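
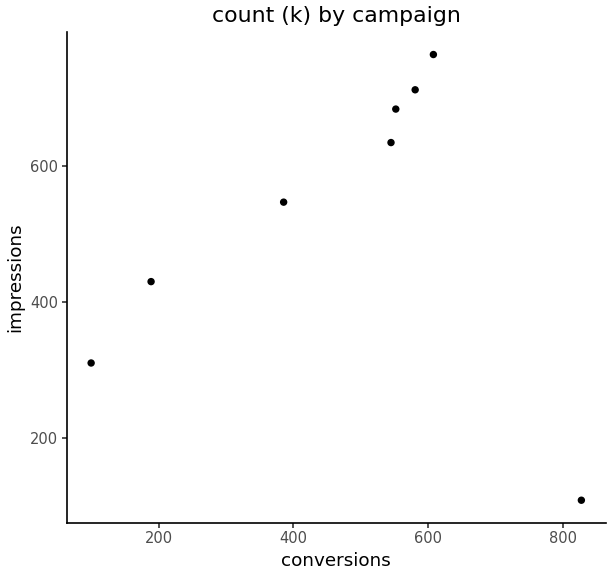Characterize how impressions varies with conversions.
Points are roughly uncorrelated; weak (|r| ≈ 0.1).

no clear correlation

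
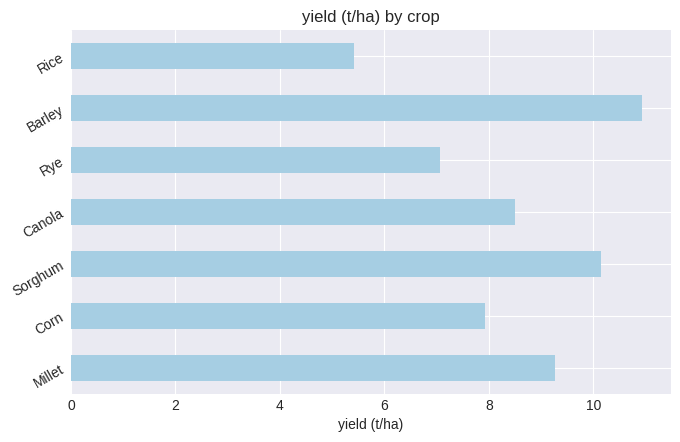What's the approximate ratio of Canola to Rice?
Canola ≈ 8, Rice ≈ 5; 8/5 ≈ 1.6.

≈ 1.6×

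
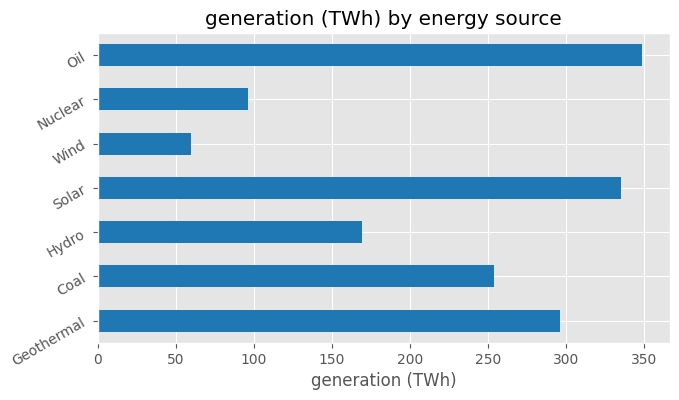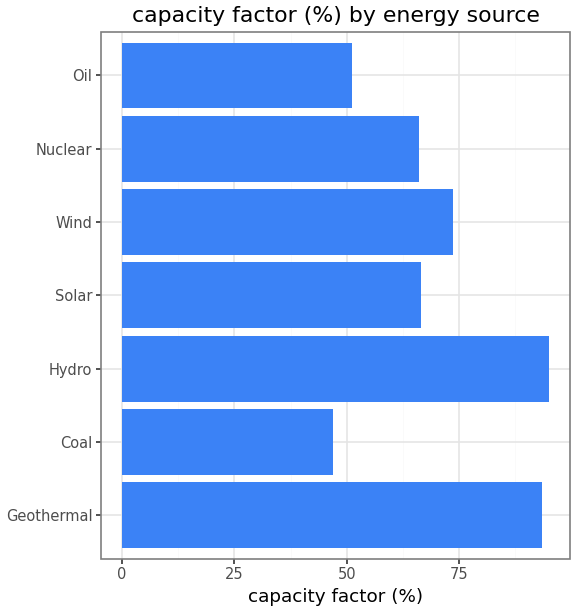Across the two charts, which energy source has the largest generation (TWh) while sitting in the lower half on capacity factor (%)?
Chart 2 median capacity factor (%) ≈ 70; below-median energy sources: Coal, Nuclear, Oil. Among those, Oil has the highest generation (TWh) (≈ 350).

Oil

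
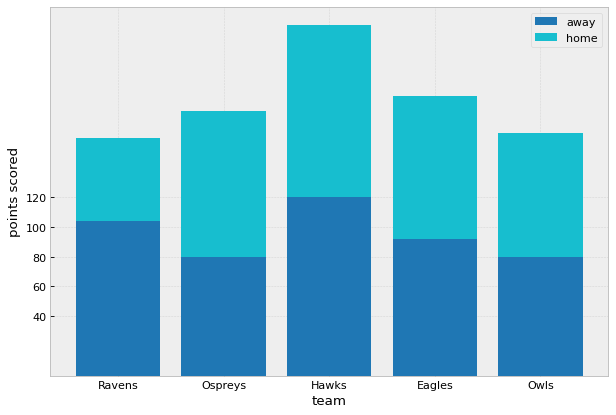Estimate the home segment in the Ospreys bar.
home top ≈ 180, bottom ≈ 80; segment ≈ 100.

≈ 100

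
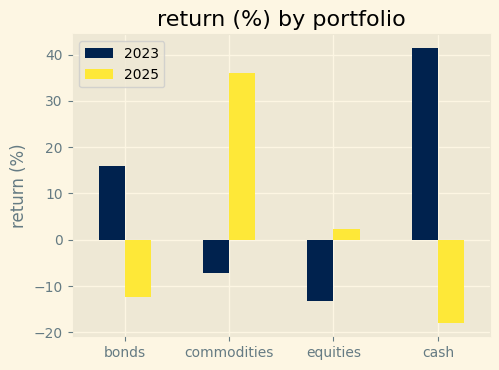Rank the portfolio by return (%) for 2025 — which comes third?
Top 4 for 2025: commodities ≈ 35, equities ≈ 0, bonds ≈ -10, cash ≈ -20.

bonds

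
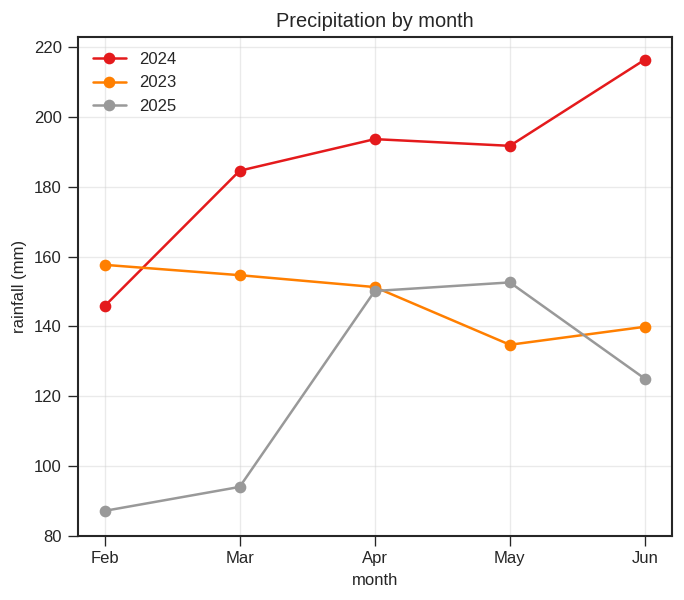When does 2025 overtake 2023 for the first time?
Apr: 2025 ≈ 160 vs 2023 ≈ 160 (not yet); May: 2025 ≈ 160 vs 2023 ≈ 140 (first crossover).

May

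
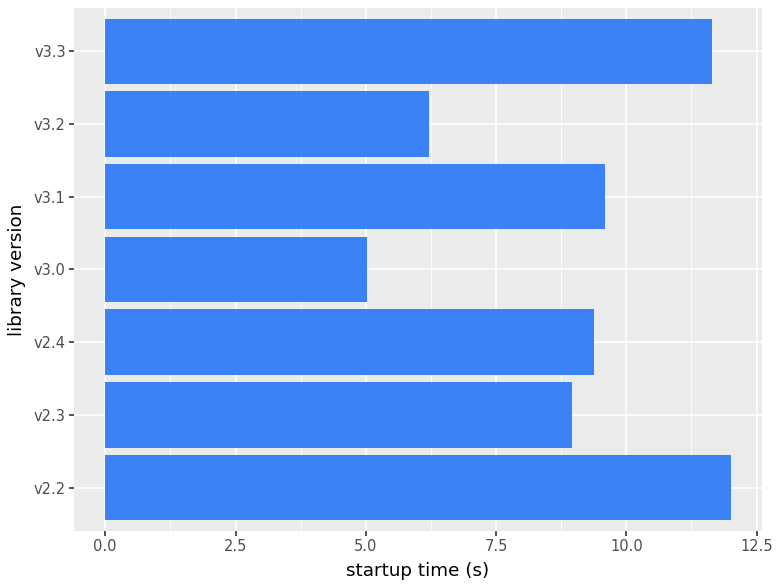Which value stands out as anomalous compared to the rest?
v3.0 ≈ 5; the rest sit between ≈ 6 and ≈ 12.

v3.0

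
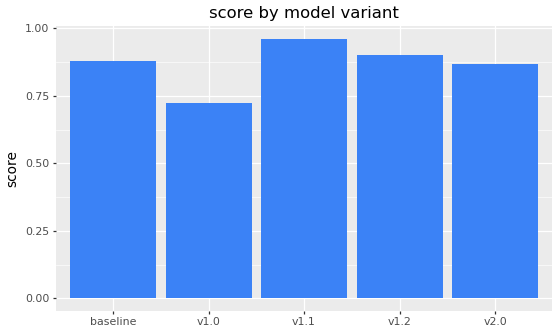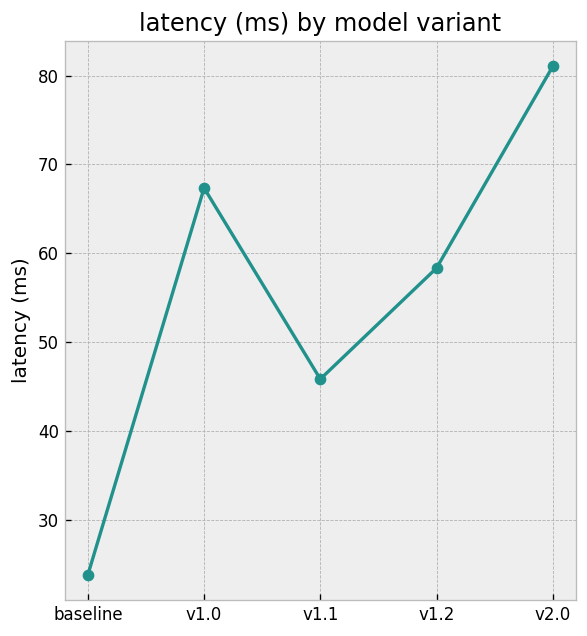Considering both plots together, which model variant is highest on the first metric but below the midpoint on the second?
Chart 2 median latency (ms) ≈ 60; below-median model variants: baseline, v1.1. Among those, v1.1 has the highest score (≈ 1).

v1.1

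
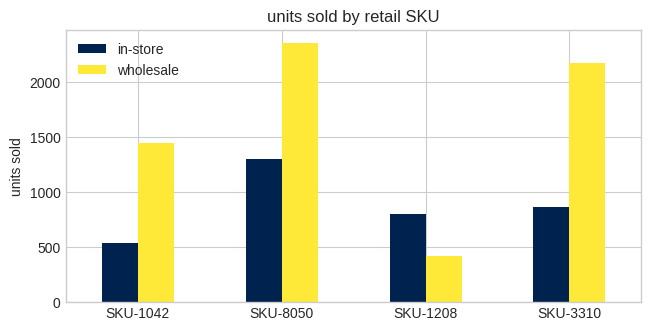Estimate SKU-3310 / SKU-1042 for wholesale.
SKU-3310 ≈ 2200, SKU-1042 ≈ 1400; 2200/1400 ≈ 1.57.

≈ 1.57×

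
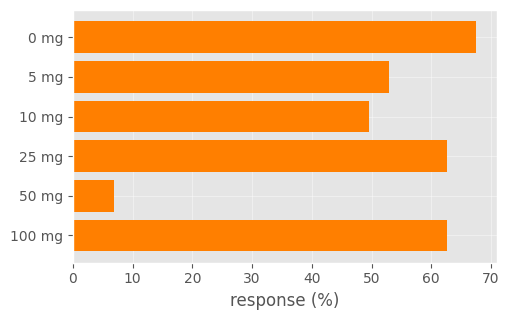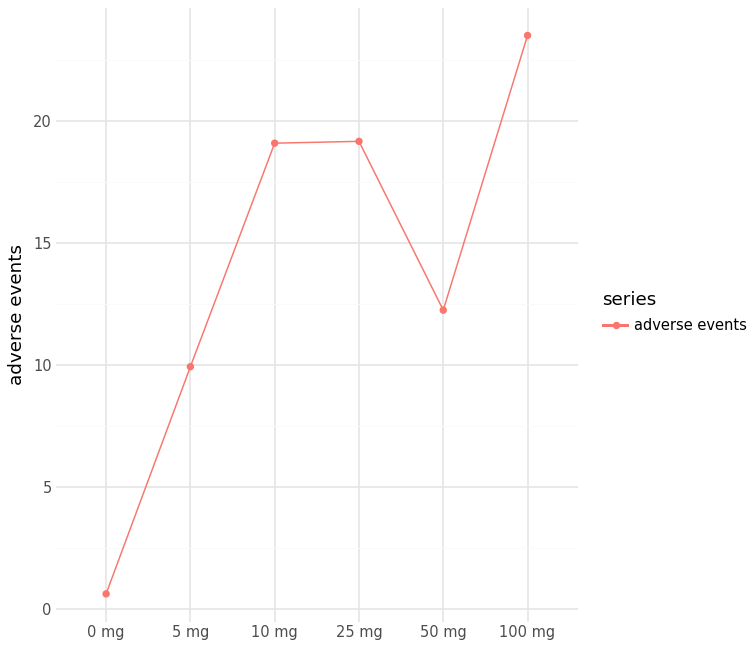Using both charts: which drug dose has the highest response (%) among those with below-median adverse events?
0 mg

Chart 2 median adverse events ≈ 15; below-median drug doses: 0 mg, 5 mg, 50 mg. Among those, 0 mg has the highest response (%) (≈ 70).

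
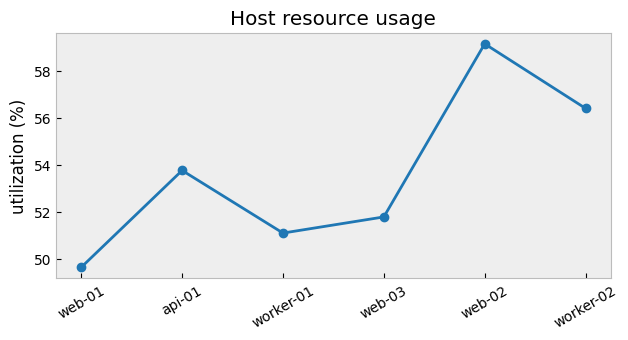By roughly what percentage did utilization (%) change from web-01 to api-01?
≈ +8%

web-01 ≈ 50, api-01 ≈ 54; (54 − 50) / 50 ≈ +8%.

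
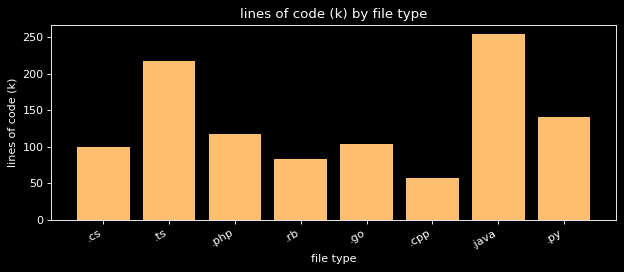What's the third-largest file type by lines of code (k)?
Top 4: .java ≈ 250, .ts ≈ 225, .py ≈ 150, .php ≈ 125.

.py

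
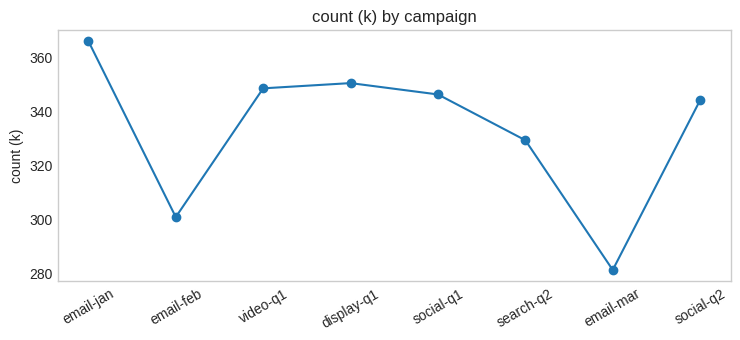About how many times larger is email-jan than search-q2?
email-jan ≈ 370, search-q2 ≈ 330; 370/330 ≈ 1.12.

≈ 1.12×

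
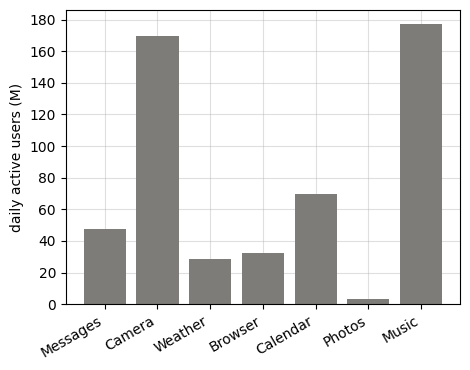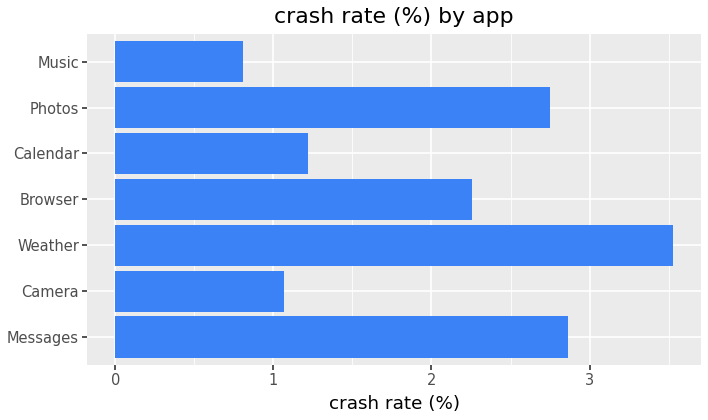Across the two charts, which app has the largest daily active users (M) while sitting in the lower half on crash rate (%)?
Chart 2 median crash rate (%) ≈ 2.5; below-median apps: Camera, Calendar, Music. Among those, Music has the highest daily active users (M) (≈ 180).

Music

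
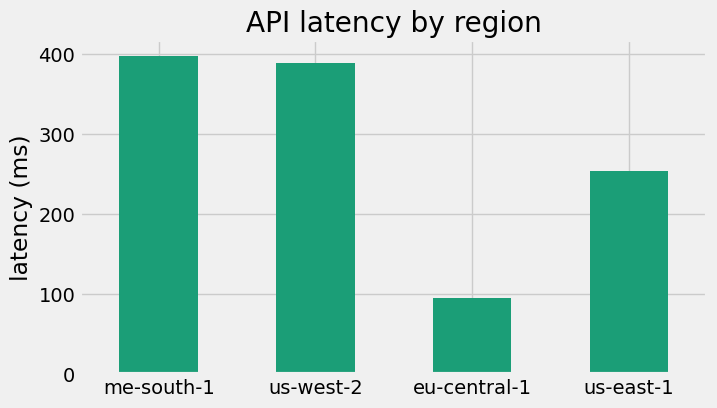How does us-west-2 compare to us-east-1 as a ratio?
≈ 1.6×

us-west-2 ≈ 400, us-east-1 ≈ 250; 400/250 ≈ 1.6.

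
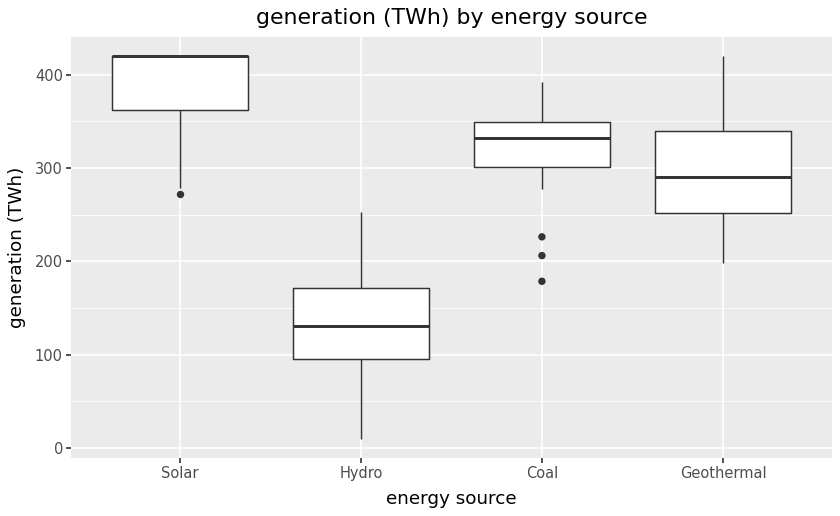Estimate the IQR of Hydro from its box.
≈ 75

Q3 ≈ 175, Q1 ≈ 100; IQR ≈ 75.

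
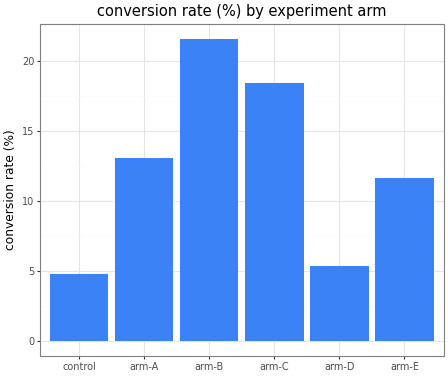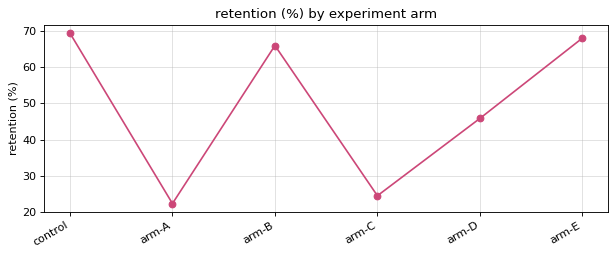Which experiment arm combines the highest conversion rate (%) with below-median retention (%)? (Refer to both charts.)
Chart 2 median retention (%) ≈ 60; below-median experiment arms: arm-A, arm-C, arm-D. Among those, arm-C has the highest conversion rate (%) (≈ 18).

arm-C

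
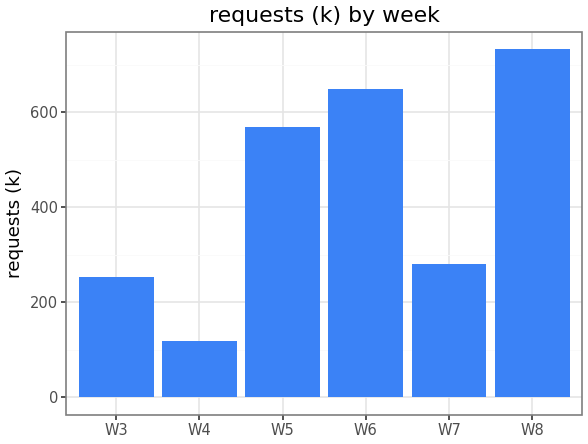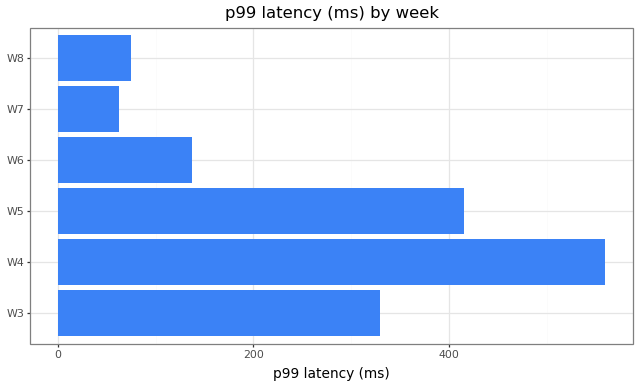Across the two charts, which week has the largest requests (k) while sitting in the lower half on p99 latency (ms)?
W8

Chart 2 median p99 latency (ms) ≈ 200; below-median weeks: W6, W7, W8. Among those, W8 has the highest requests (k) (≈ 700).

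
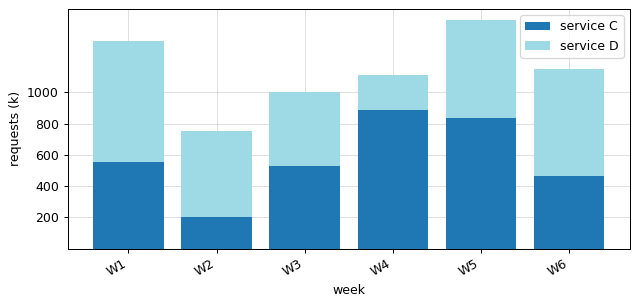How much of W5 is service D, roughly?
service D top ≈ 1400, bottom ≈ 800; segment ≈ 600.

≈ 600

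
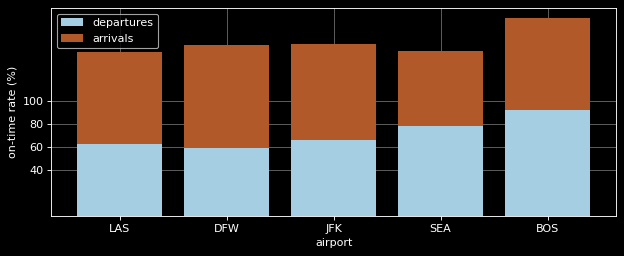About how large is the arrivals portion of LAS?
≈ 80

arrivals top ≈ 140, bottom ≈ 60; segment ≈ 80.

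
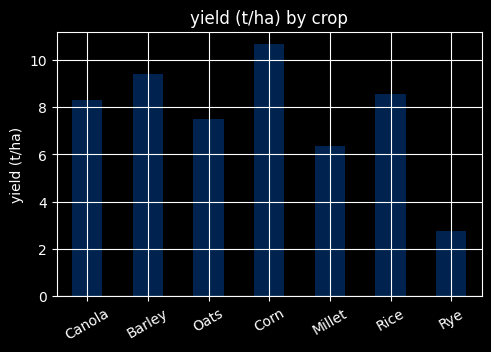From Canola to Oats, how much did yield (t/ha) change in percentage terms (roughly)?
Canola ≈ 8, Oats ≈ 7; (7 − 8) / 8 ≈ -12.5%.

≈ -12.5%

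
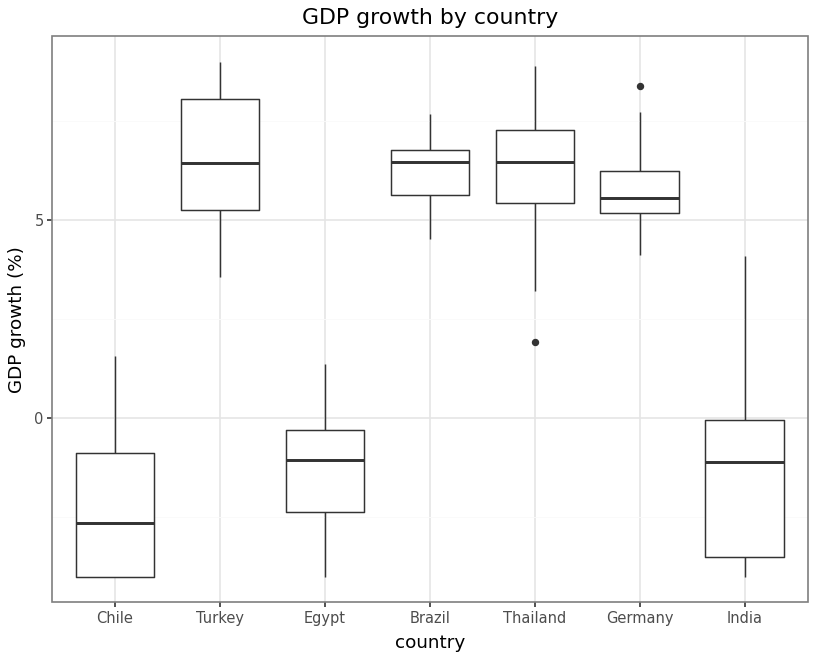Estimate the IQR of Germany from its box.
≈ 1

Q3 ≈ 6, Q1 ≈ 5; IQR ≈ 1.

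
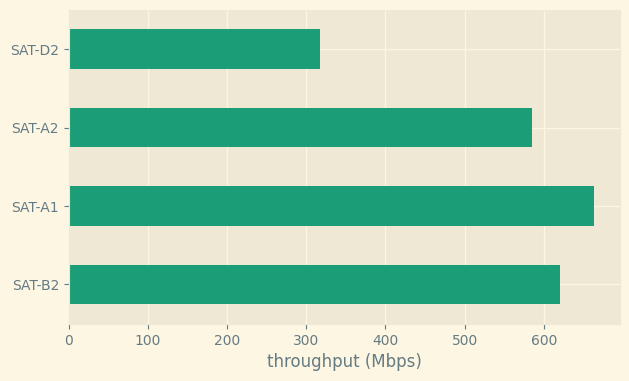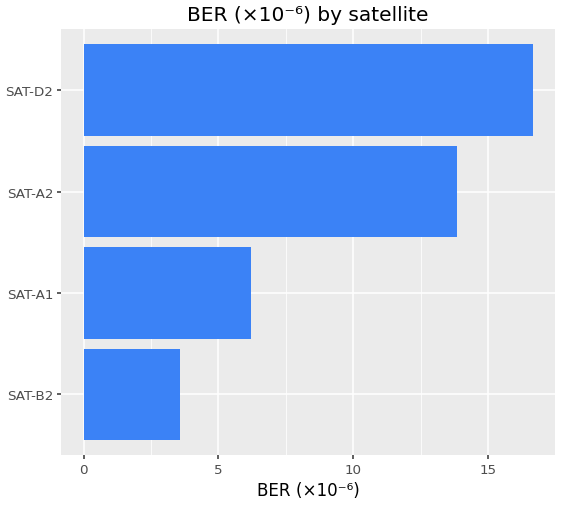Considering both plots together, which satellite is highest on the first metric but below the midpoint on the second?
SAT-A1

Chart 2 median BER (×10⁻⁶) ≈ 10; below-median satellites: SAT-B2, SAT-A1. Among those, SAT-A1 has the highest throughput (Mbps) (≈ 700).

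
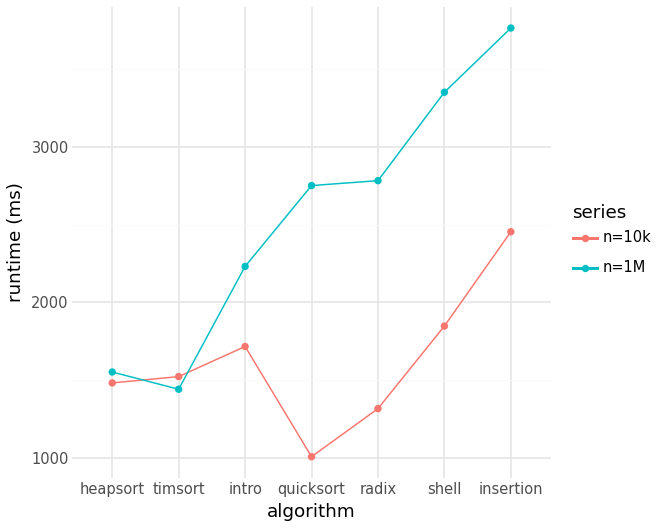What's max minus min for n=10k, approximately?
≈ 1500

Max insertion ≈ 2500, min quicksort ≈ 1000; range ≈ 1500.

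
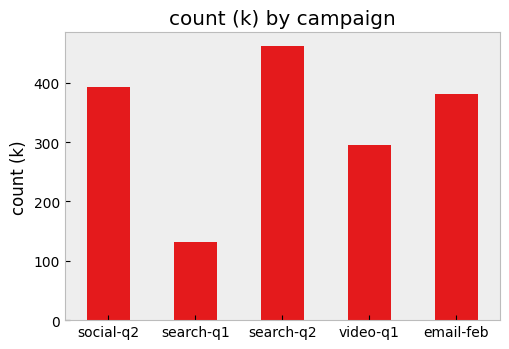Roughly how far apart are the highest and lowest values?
≈ 300

Max search-q2 ≈ 450, min search-q1 ≈ 150; range ≈ 300.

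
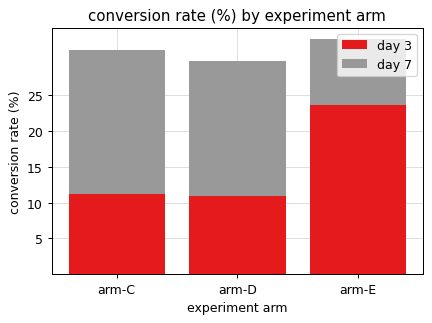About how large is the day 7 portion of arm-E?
≈ 10

day 7 top ≈ 35, bottom ≈ 25; segment ≈ 10.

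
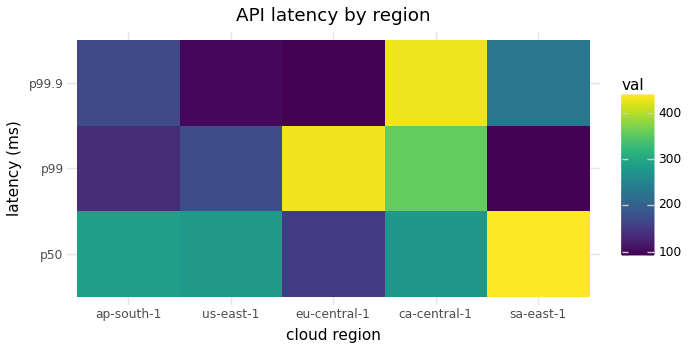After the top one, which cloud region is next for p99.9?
Top 3 for p99.9: ca-central-1 ≈ 450, sa-east-1 ≈ 250, ap-south-1 ≈ 150.

sa-east-1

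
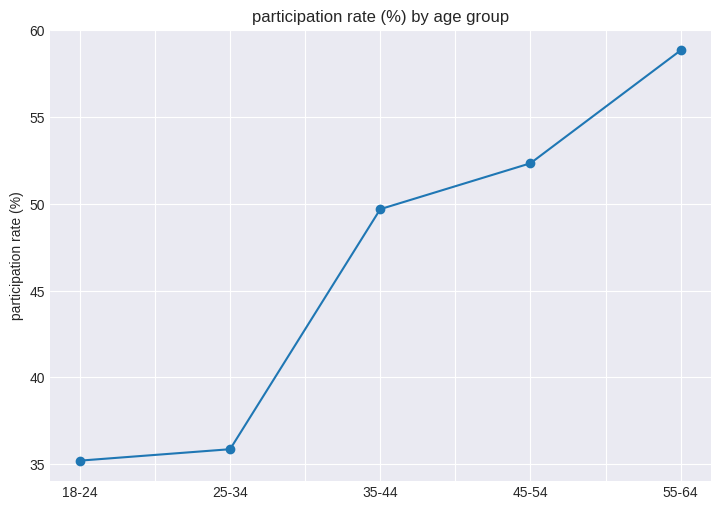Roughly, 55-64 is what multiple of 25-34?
≈ 1.61×

55-64 ≈ 58, 25-34 ≈ 36; 58/36 ≈ 1.61.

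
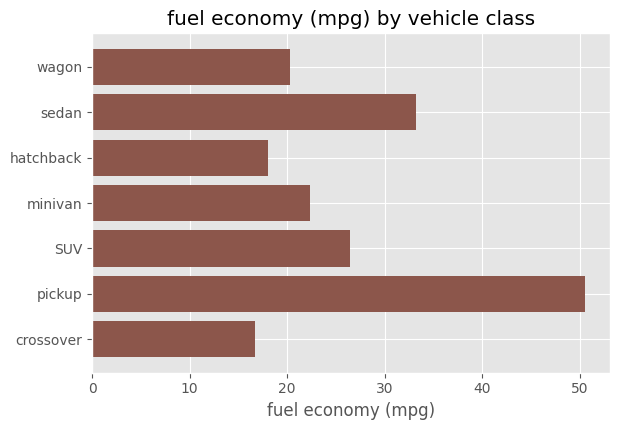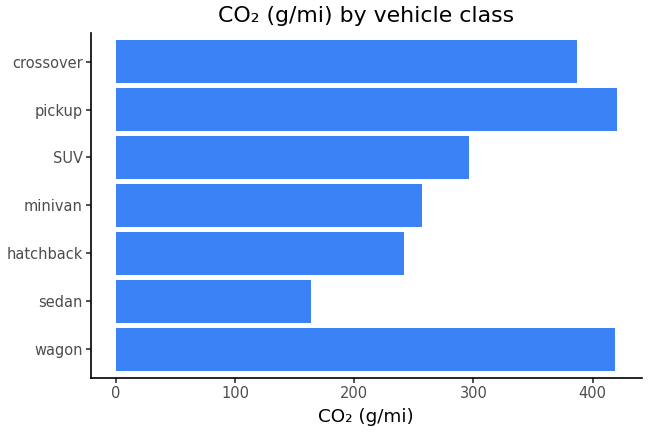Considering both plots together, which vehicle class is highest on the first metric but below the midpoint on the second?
Chart 2 median CO₂ (g/mi) ≈ 300; below-median vehicle classes: sedan, hatchback, minivan. Among those, sedan has the highest fuel economy (mpg) (≈ 35).

sedan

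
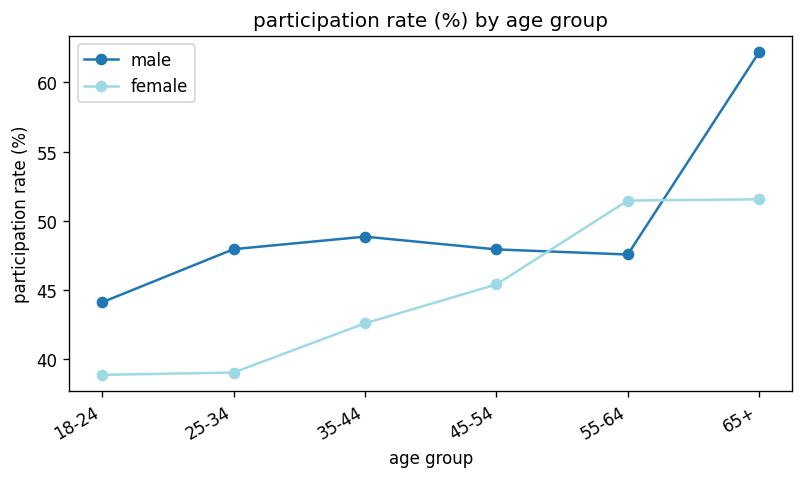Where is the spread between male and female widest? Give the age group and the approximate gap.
65+: male ≈ 62, female ≈ 52 → gap ≈ 10. Next-largest (25-34) is only ≈ 8.

65+, ≈ 10 %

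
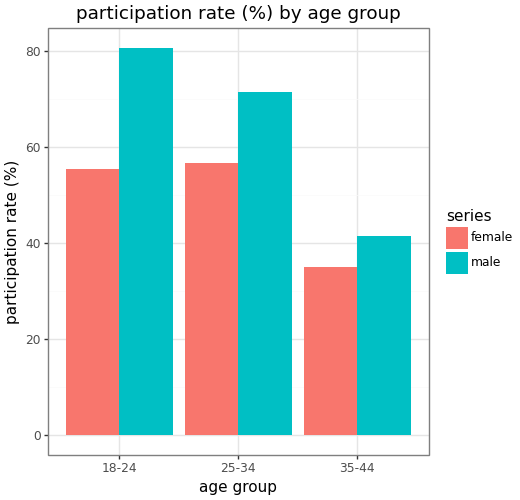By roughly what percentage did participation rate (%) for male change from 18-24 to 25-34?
18-24 ≈ 80, 25-34 ≈ 70; (70 − 80) / 80 ≈ -12.5%.

≈ -12.5%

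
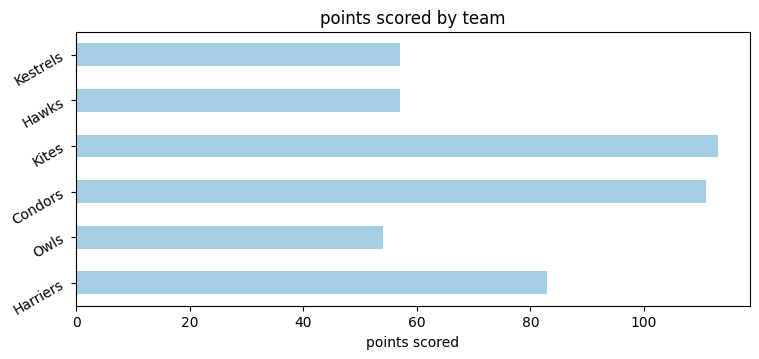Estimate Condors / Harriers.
≈ 1.38×

Condors ≈ 110, Harriers ≈ 80; 110/80 ≈ 1.38.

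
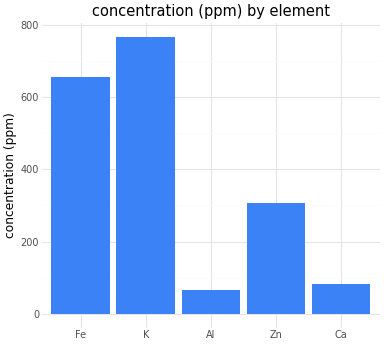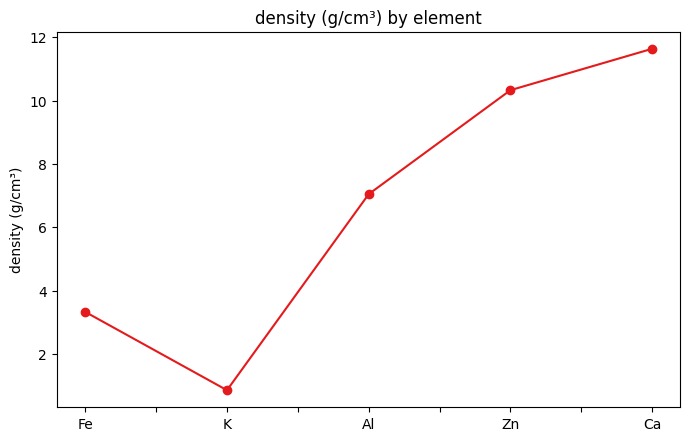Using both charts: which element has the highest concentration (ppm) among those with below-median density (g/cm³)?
Chart 2 median density (g/cm³) ≈ 8; below-median elements: Fe, K. Among those, K has the highest concentration (ppm) (≈ 800).

K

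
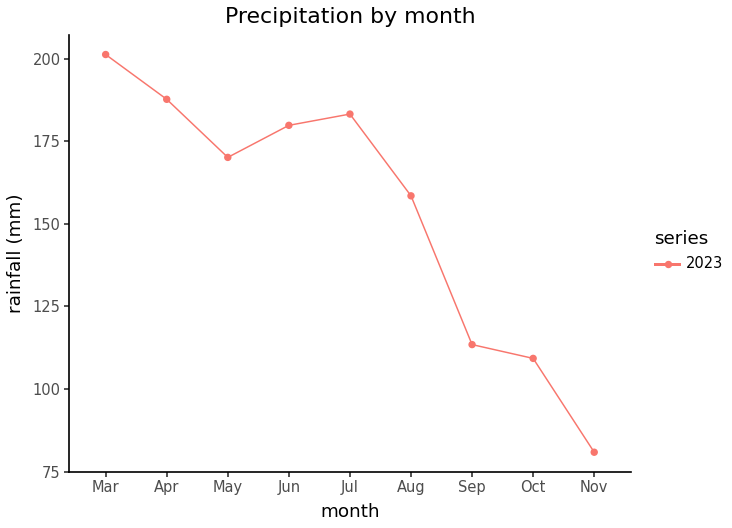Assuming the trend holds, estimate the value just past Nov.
≈ 60

Last three: 120, 100, 80 → slope ≈ -20/step → next ≈ 60.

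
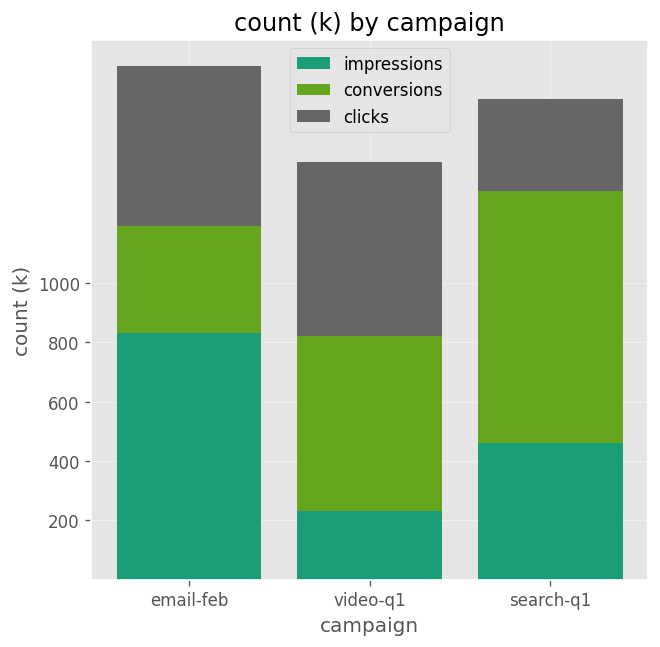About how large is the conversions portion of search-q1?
conversions top ≈ 1400, bottom ≈ 400; segment ≈ 1000.

≈ 1000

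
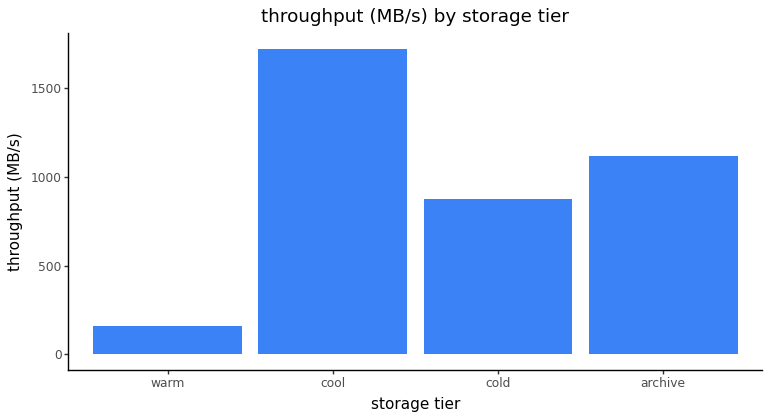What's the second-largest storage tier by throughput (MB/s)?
archive

Top 3: cool ≈ 1800, archive ≈ 1200, cold ≈ 800.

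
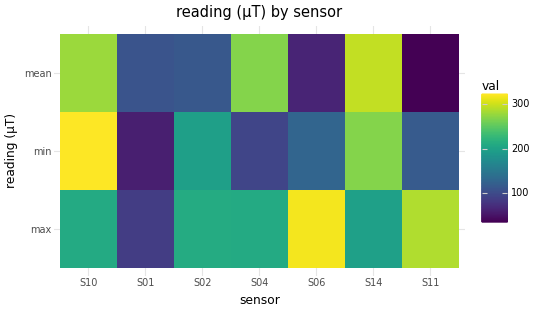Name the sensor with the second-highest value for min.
S14

Top 3 for min: S10 ≈ 325, S14 ≈ 275, S02 ≈ 200.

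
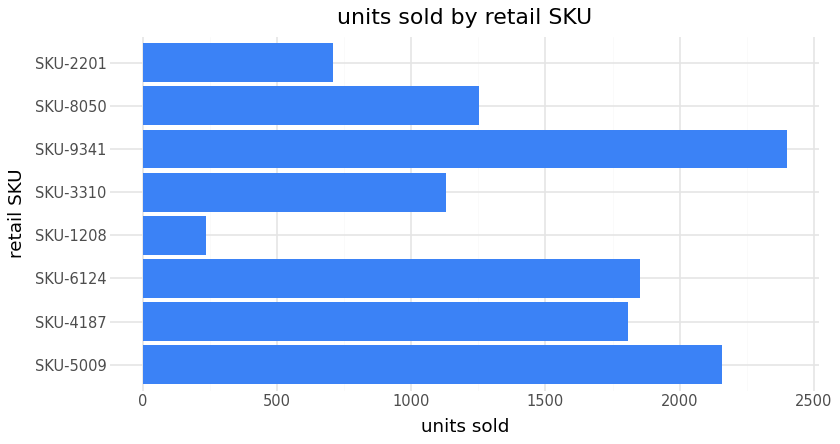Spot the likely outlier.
SKU-1208

SKU-1208 ≈ 200; the rest sit between ≈ 800 and ≈ 2400.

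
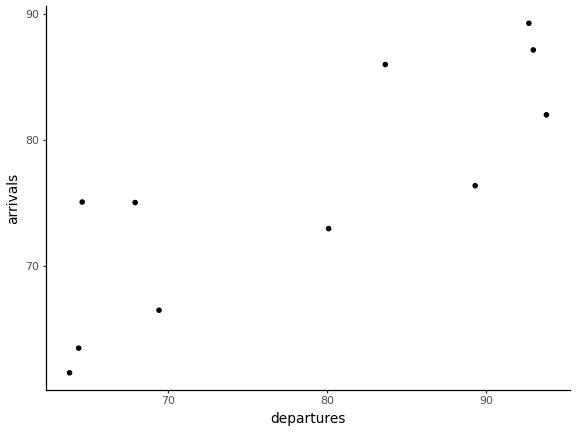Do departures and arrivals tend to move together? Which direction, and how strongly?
Points are positively correlated; strong (|r| ≈ 0.8).

positive, strong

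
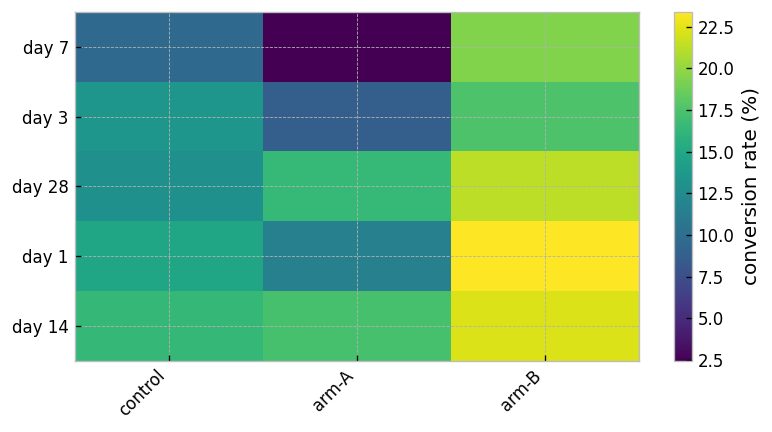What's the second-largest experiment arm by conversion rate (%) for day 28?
Top 3 for day 28: arm-B ≈ 22, arm-A ≈ 16, control ≈ 12.

arm-A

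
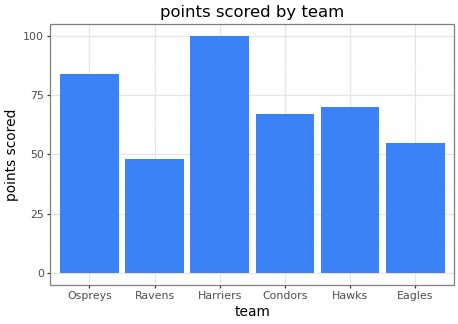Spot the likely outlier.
Harriers

Harriers ≈ 100; the rest sit between ≈ 50 and ≈ 80.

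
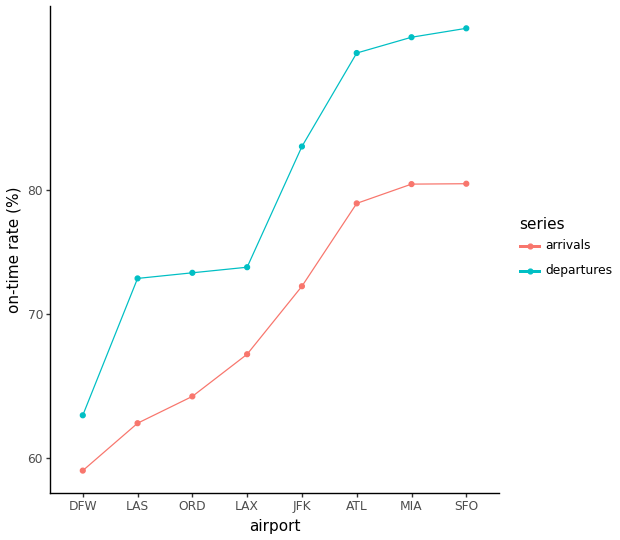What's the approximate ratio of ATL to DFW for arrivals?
≈ 1.33×

ATL ≈ 80, DFW ≈ 60; 80/60 ≈ 1.33.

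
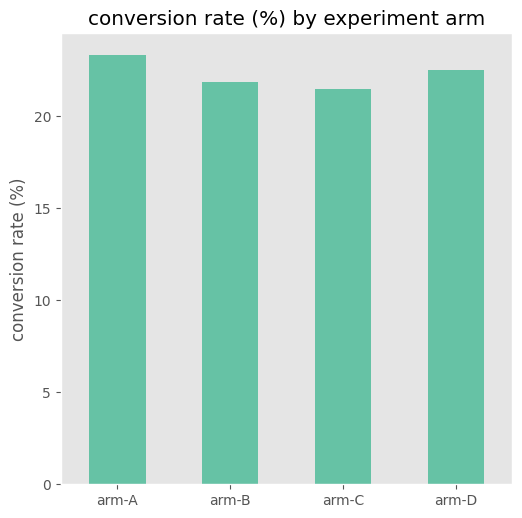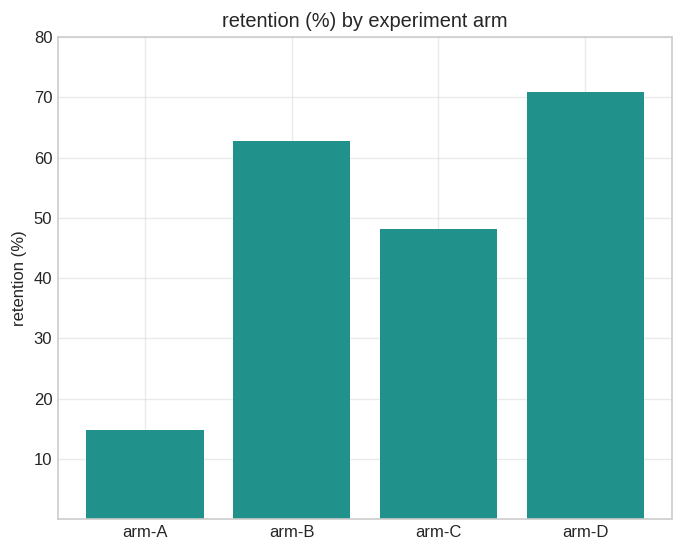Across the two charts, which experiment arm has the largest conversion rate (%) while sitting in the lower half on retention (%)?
arm-A

Chart 2 median retention (%) ≈ 60; below-median experiment arms: arm-A, arm-C. Among those, arm-A has the highest conversion rate (%) (≈ 25).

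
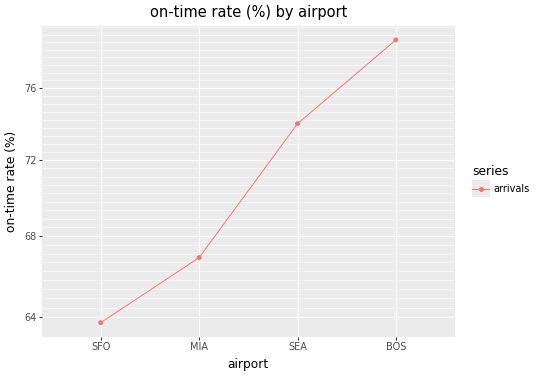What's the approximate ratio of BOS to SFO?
BOS ≈ 78, SFO ≈ 64; 78/64 ≈ 1.22.

≈ 1.22×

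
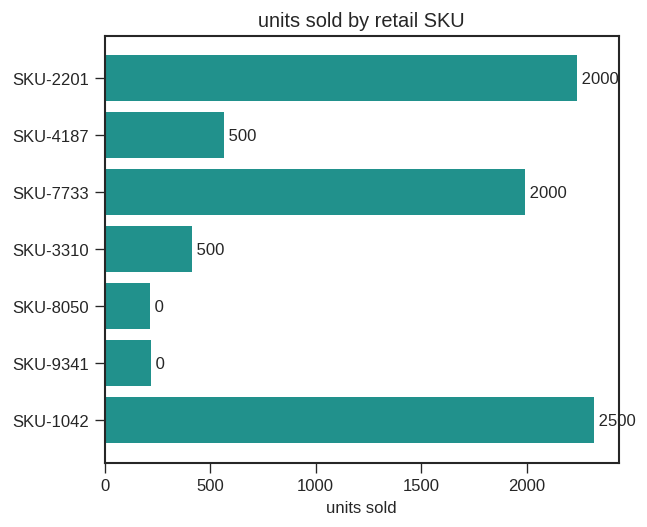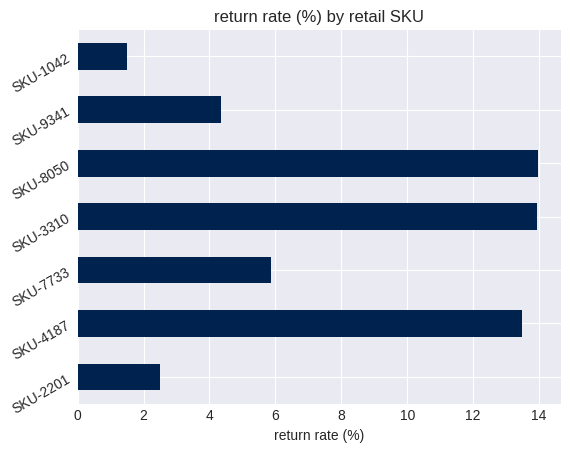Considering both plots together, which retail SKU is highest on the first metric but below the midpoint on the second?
Chart 2 median return rate (%) ≈ 6; below-median retail SKUs: SKU-2201, SKU-9341, SKU-1042. Among those, SKU-1042 has the highest units sold (≈ 2500).

SKU-1042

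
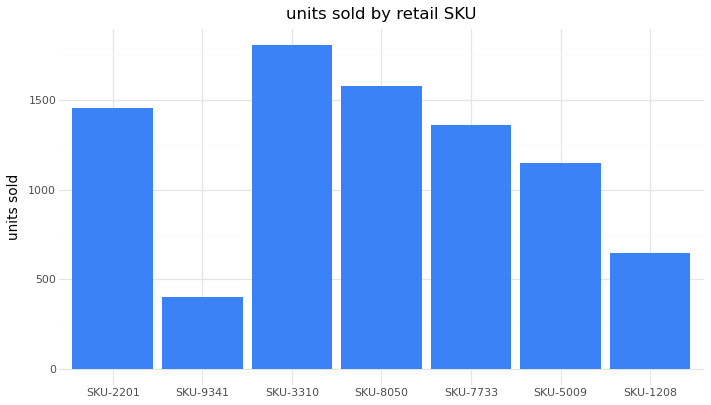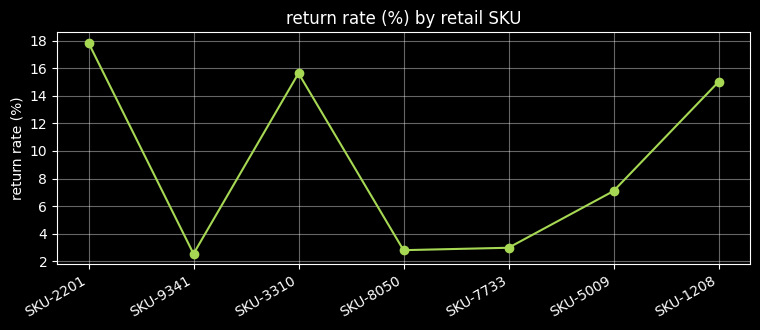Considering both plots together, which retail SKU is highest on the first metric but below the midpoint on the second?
SKU-8050

Chart 2 median return rate (%) ≈ 8; below-median retail SKUs: SKU-9341, SKU-8050, SKU-7733. Among those, SKU-8050 has the highest units sold (≈ 1600).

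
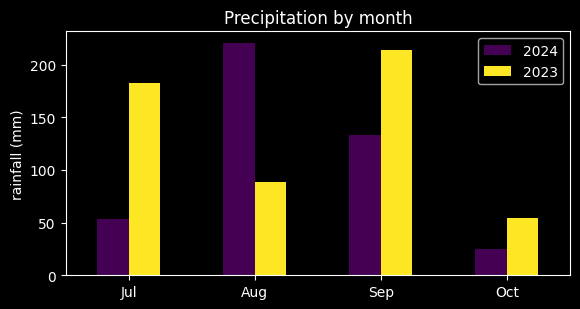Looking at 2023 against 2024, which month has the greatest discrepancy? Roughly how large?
Aug, ≈ 140 mm

Aug: 2023 ≈ 80, 2024 ≈ 220 → gap ≈ 140. Next-largest (Jul) is only ≈ 120.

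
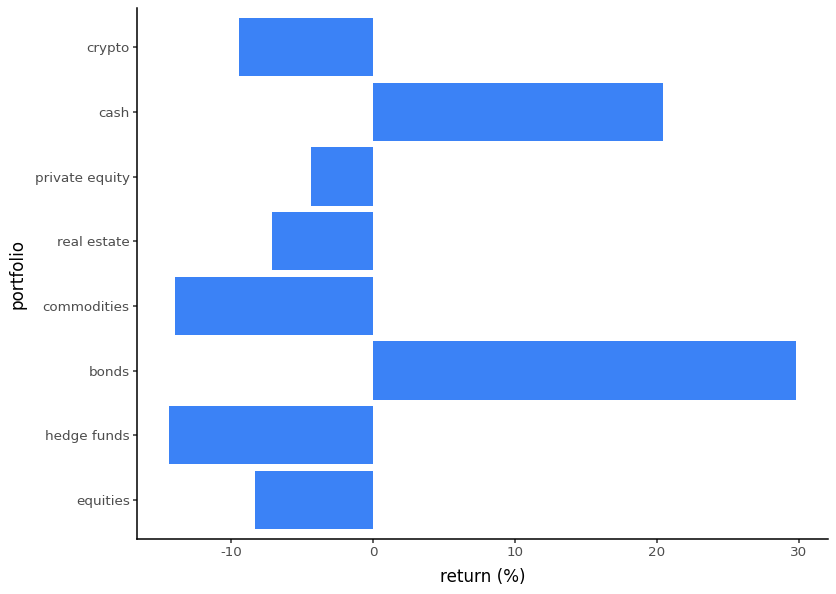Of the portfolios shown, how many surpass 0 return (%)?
Above 0: bonds, cash.

2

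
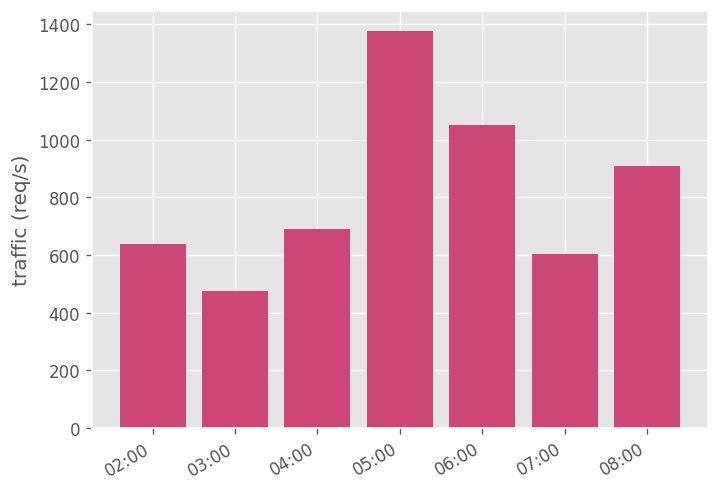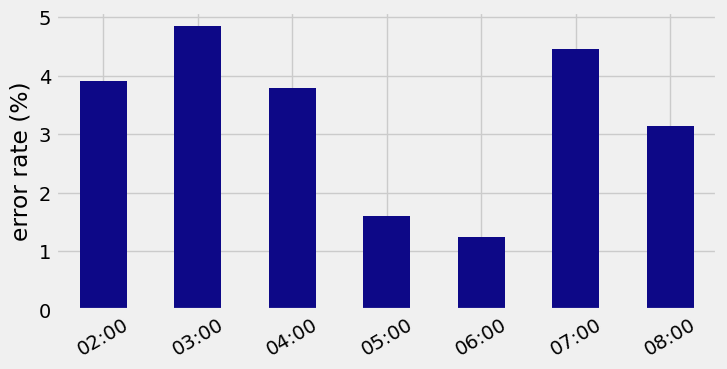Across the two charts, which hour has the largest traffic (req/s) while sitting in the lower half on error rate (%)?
Chart 2 median error rate (%) ≈ 4; below-median hours: 05:00, 06:00, 08:00. Among those, 05:00 has the highest traffic (req/s) (≈ 1400).

05:00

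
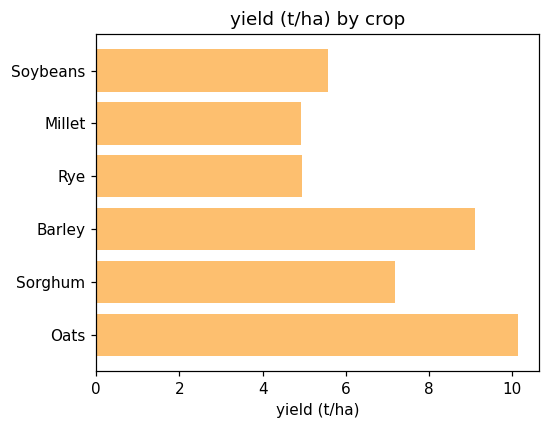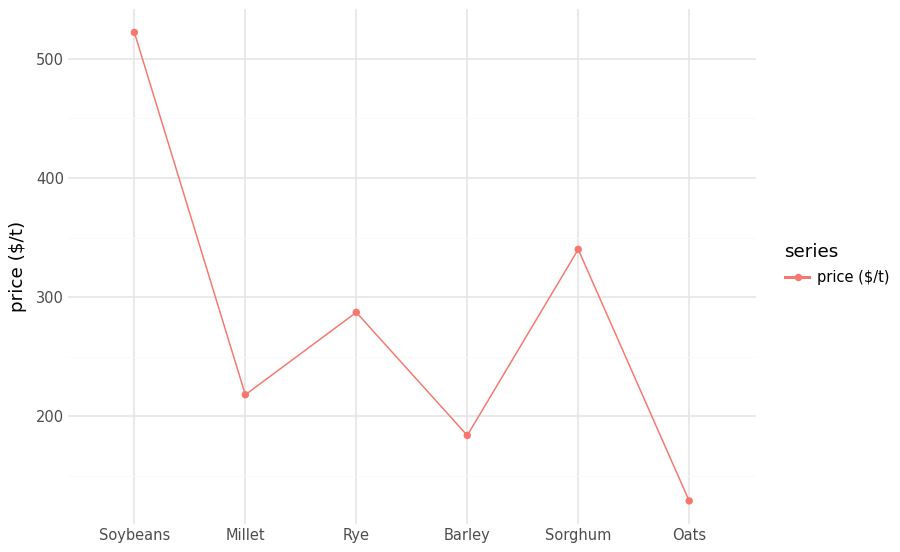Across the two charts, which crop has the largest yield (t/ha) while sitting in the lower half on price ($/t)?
Chart 2 median price ($/t) ≈ 250; below-median crops: Millet, Barley, Oats. Among those, Oats has the highest yield (t/ha) (≈ 10).

Oats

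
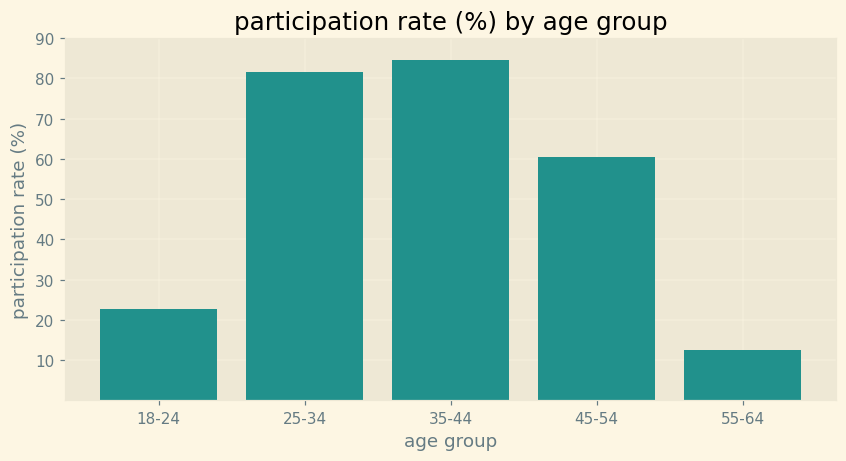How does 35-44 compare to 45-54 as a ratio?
≈ 1.33×

35-44 ≈ 80, 45-54 ≈ 60; 80/60 ≈ 1.33.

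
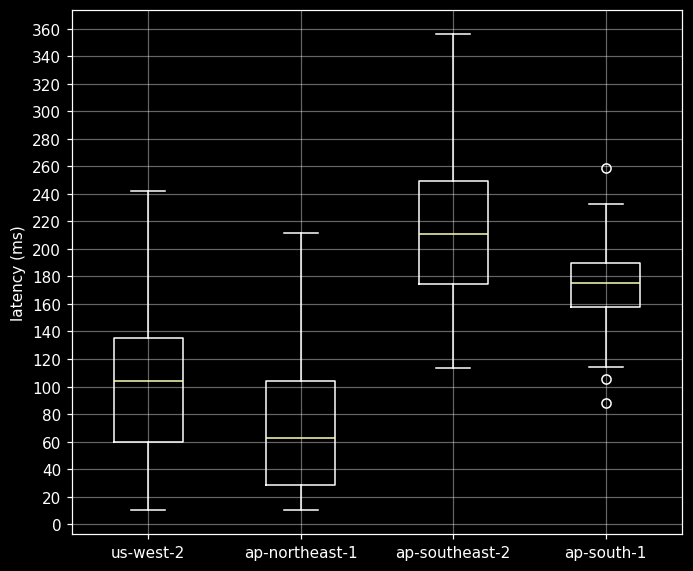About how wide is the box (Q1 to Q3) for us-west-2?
≈ 80

Q3 ≈ 140, Q1 ≈ 60; IQR ≈ 80.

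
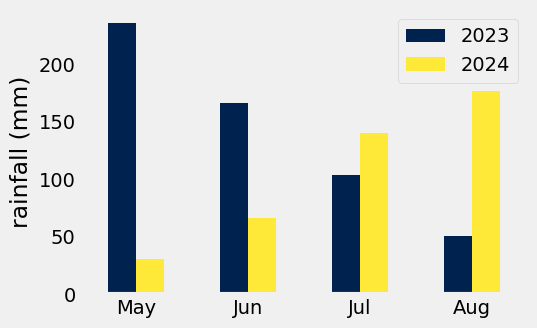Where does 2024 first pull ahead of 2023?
Jul

Jun: 2024 ≈ 60 vs 2023 ≈ 160 (not yet); Jul: 2024 ≈ 140 vs 2023 ≈ 100 (first crossover).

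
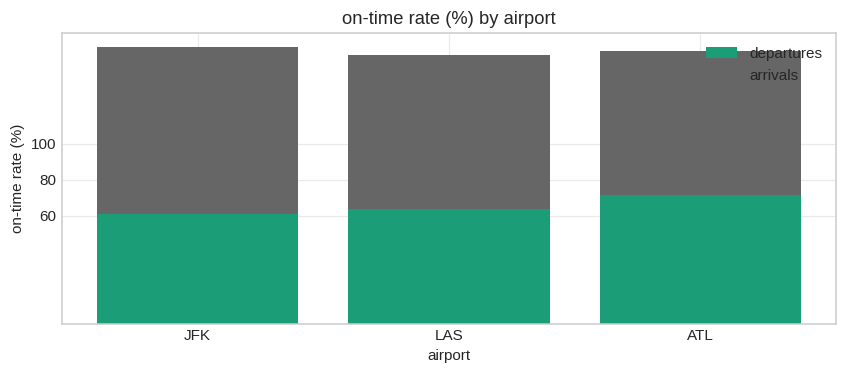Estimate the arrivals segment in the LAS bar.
arrivals top ≈ 140, bottom ≈ 60; segment ≈ 80.

≈ 80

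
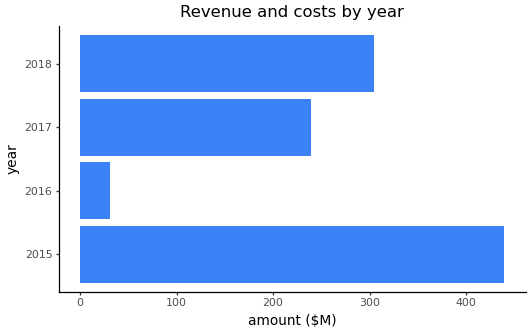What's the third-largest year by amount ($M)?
2017

Top 4: 2015 ≈ 450, 2018 ≈ 300, 2017 ≈ 250, 2016 ≈ 50.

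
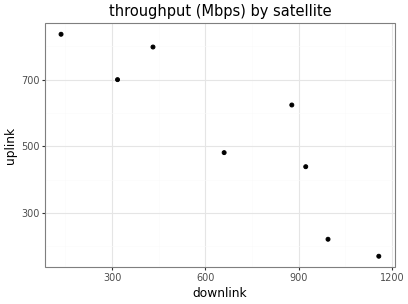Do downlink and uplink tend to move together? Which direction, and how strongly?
Points are negatively correlated; strong (|r| ≈ 0.9).

negative, strong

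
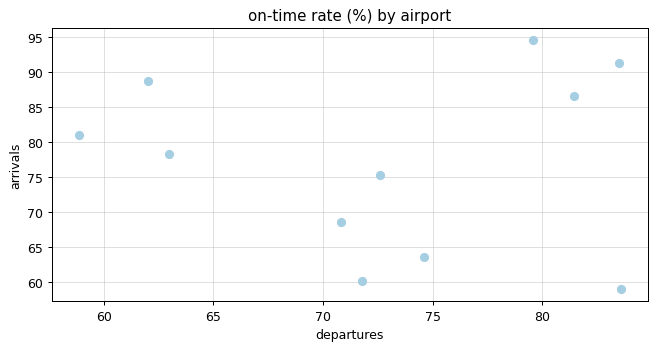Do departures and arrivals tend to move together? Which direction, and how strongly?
no clear correlation

Points are roughly uncorrelated; weak (|r| ≈ 0.0).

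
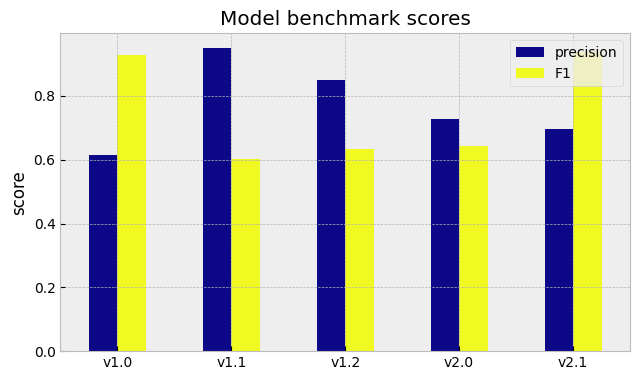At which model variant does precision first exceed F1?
v1.0: precision ≈ 0.6 vs F1 ≈ 0.9 (not yet); v1.1: precision ≈ 0.9 vs F1 ≈ 0.6 (first crossover).

v1.1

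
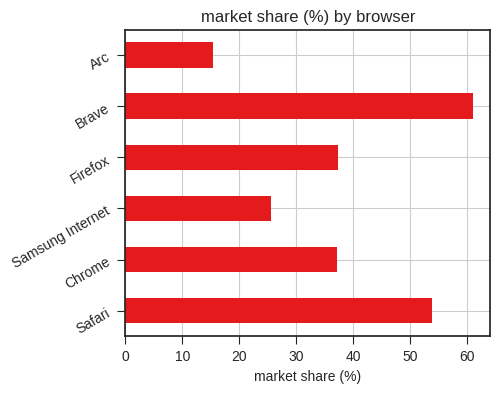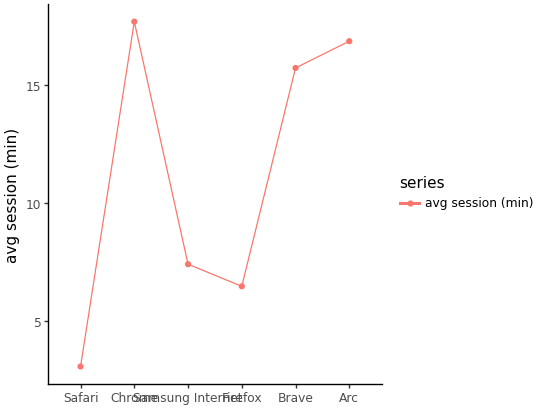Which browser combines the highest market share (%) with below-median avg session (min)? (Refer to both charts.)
Safari

Chart 2 median avg session (min) ≈ 12; below-median browsers: Safari, Samsung Internet, Firefox. Among those, Safari has the highest market share (%) (≈ 50).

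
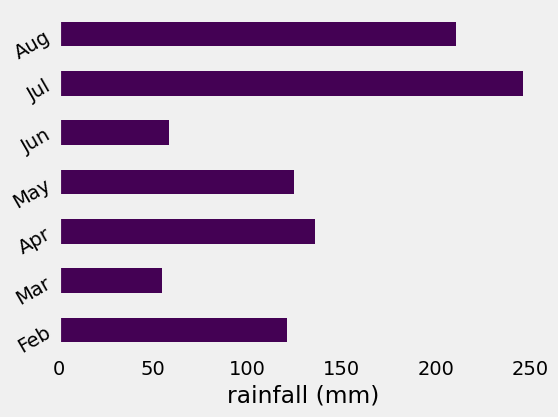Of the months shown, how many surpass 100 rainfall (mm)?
5

Above 100: Feb, Apr, May, Jul, Aug.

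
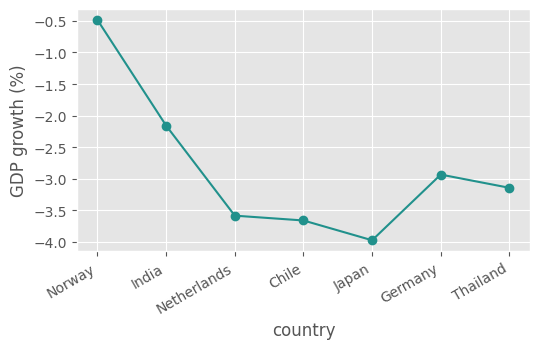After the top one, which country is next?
Top 3: Norway ≈ -0.5, India ≈ -2.0, Germany ≈ -3.0.

India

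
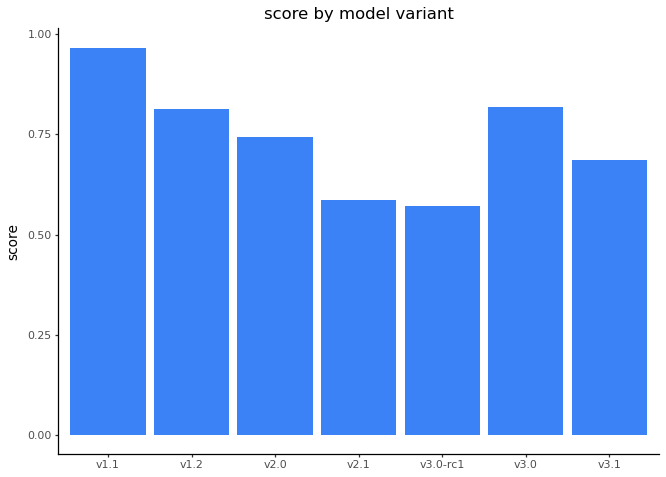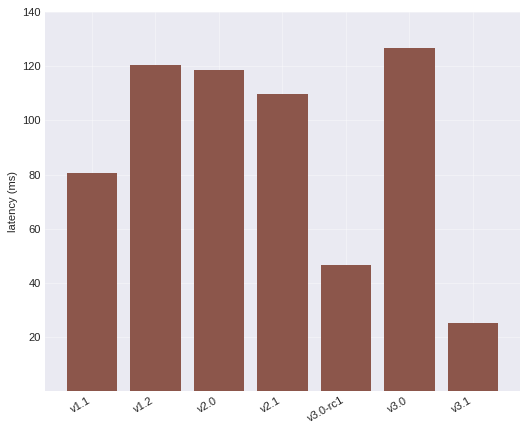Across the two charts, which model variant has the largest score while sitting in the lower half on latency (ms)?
Chart 2 median latency (ms) ≈ 100; below-median model variants: v1.1, v3.0-rc1, v3.1. Among those, v1.1 has the highest score (≈ 1).

v1.1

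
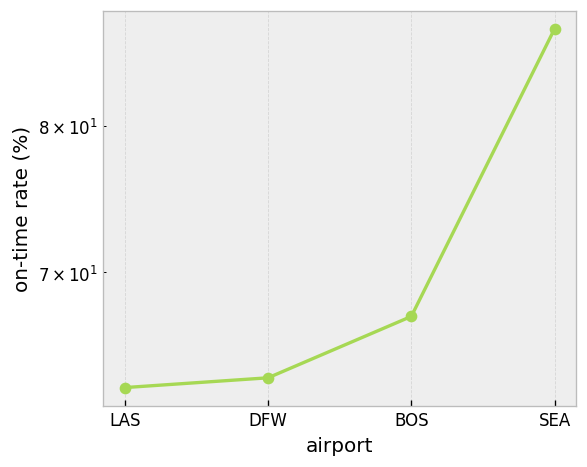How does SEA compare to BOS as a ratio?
SEA ≈ 85, BOS ≈ 65; 85/65 ≈ 1.31.

≈ 1.31×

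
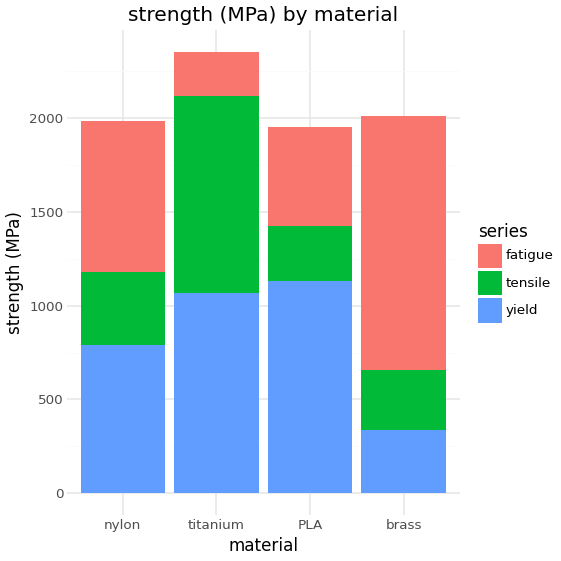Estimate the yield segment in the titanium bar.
yield top ≈ 1000, bottom ≈ 0; segment ≈ 1000.

≈ 1000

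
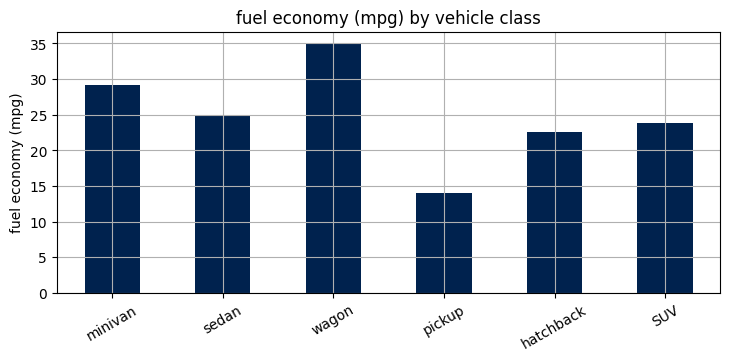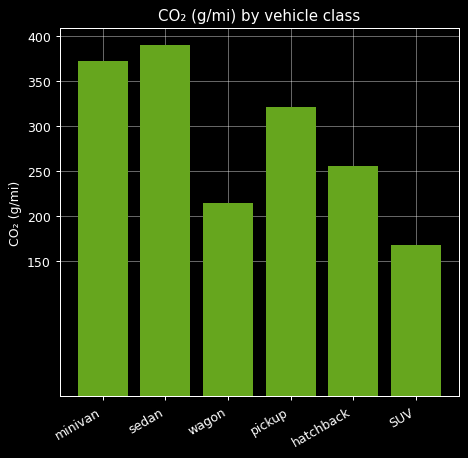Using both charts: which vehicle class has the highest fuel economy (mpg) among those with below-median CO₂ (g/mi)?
wagon

Chart 2 median CO₂ (g/mi) ≈ 300; below-median vehicle classes: wagon, hatchback, SUV. Among those, wagon has the highest fuel economy (mpg) (≈ 35).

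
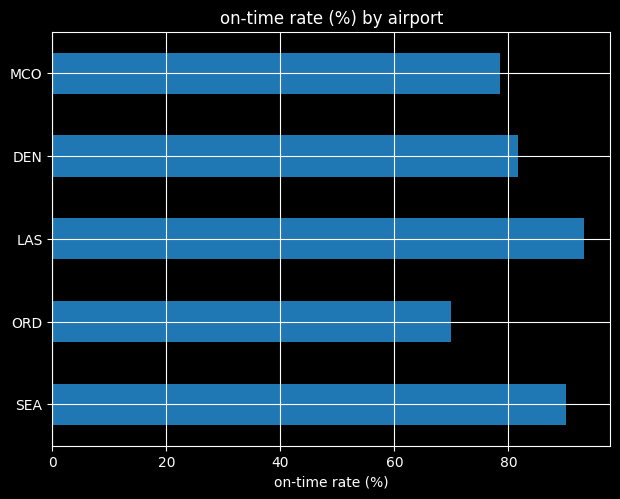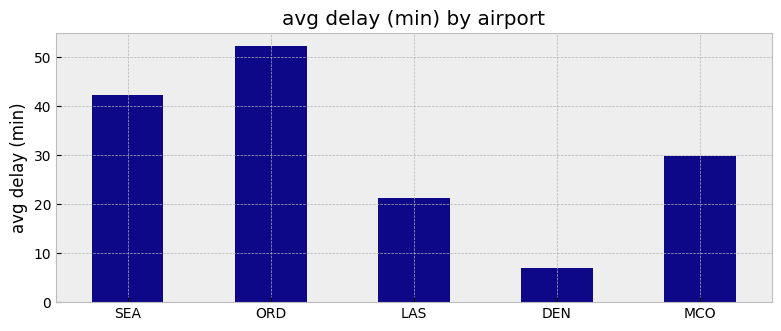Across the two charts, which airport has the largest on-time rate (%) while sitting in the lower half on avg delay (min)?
Chart 2 median avg delay (min) ≈ 30; below-median airports: LAS, DEN. Among those, LAS has the highest on-time rate (%) (≈ 90).

LAS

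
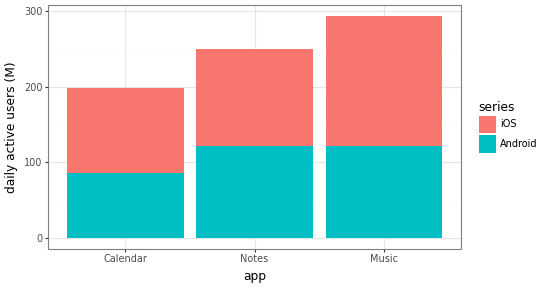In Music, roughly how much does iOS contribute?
iOS top ≈ 300, bottom ≈ 125; segment ≈ 175.

≈ 175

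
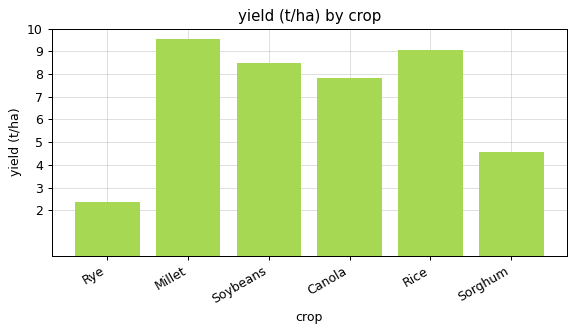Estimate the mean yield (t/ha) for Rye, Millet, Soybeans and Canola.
≈ 7

(2 + 10 + 8 + 8) / 4 ≈ 7.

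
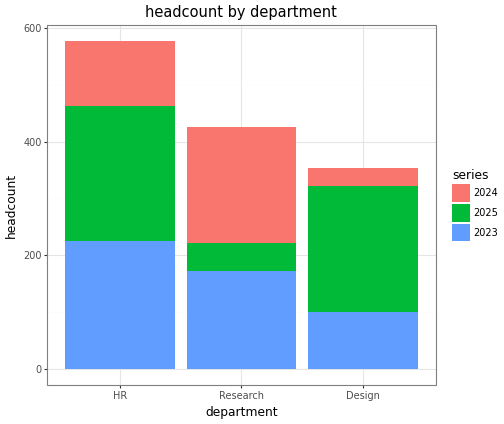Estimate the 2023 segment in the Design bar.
2023 top ≈ 100, bottom ≈ 0; segment ≈ 100.

≈ 100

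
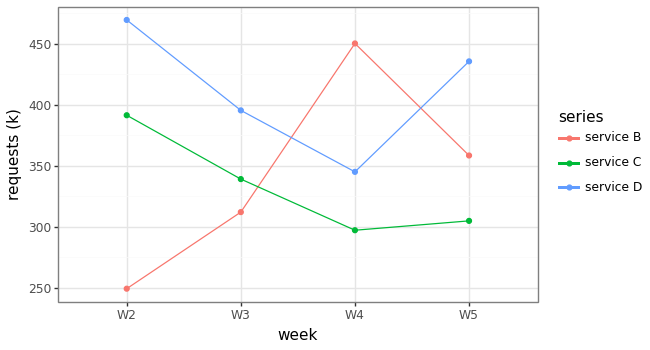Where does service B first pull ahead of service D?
W4

W3: service B ≈ 320 vs service D ≈ 400 (not yet); W4: service B ≈ 460 vs service D ≈ 340 (first crossover).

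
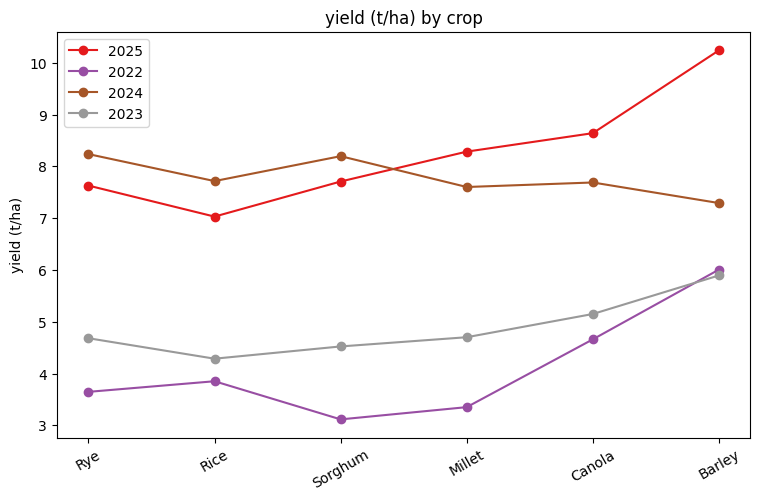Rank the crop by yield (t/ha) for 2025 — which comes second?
Canola

Top 3 for 2025: Barley ≈ 10, Canola ≈ 9, Millet ≈ 8.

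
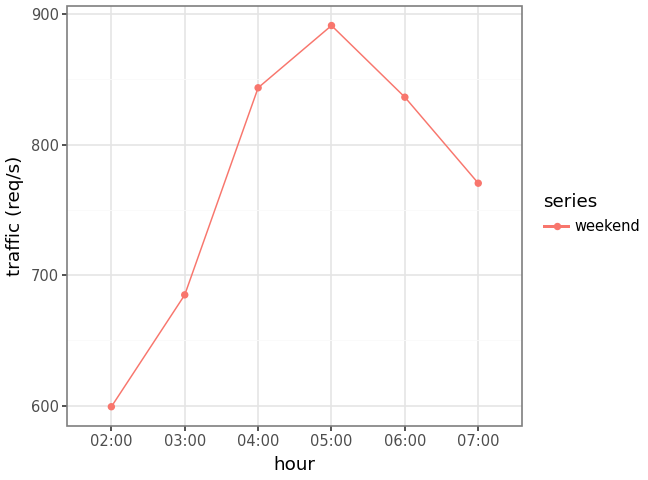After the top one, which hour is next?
Top 3: 05:00 ≈ 900, 04:00 ≈ 850, 06:00 ≈ 825.

04:00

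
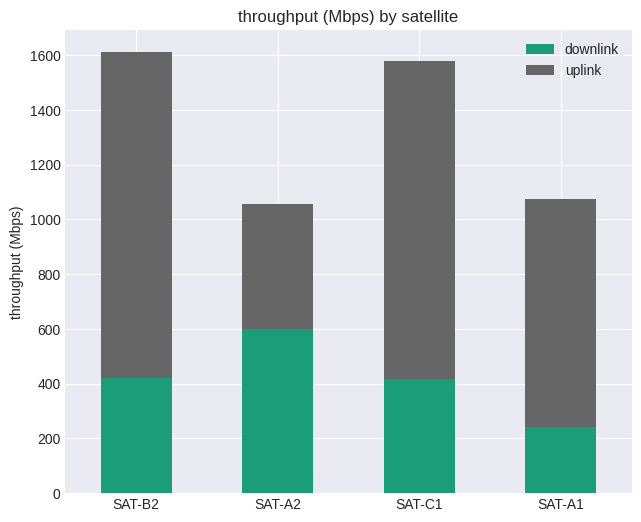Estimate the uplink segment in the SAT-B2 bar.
≈ 1200

uplink top ≈ 1600, bottom ≈ 400; segment ≈ 1200.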